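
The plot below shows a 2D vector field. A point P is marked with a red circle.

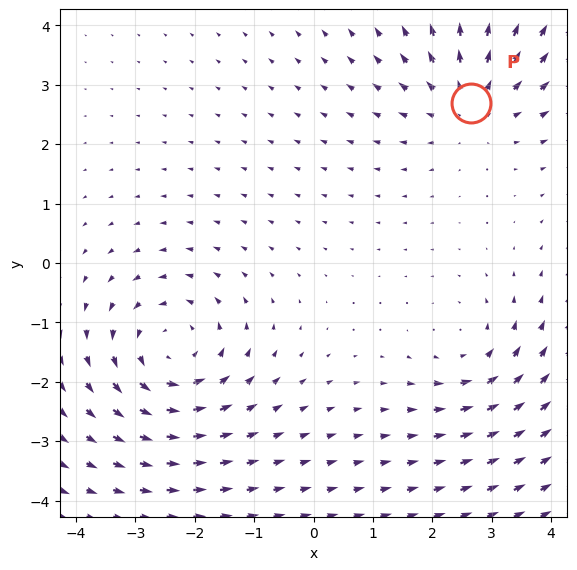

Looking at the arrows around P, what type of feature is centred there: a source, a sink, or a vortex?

At P (2.7, 2.7) the arrows spread outward. Divergence about +3, curl ≈0 — positive divergence with near-zero curl is a source.

source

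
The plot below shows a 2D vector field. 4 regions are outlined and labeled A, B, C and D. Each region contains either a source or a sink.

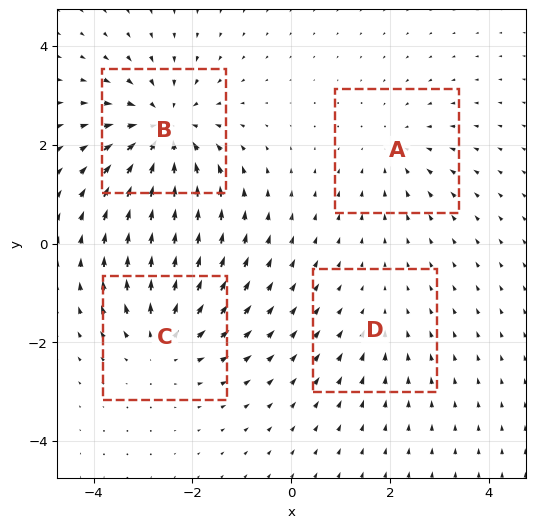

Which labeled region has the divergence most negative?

B

Divergence at each region's feature centre — A: about -3, B: about -7, C: about +5, D: about -2. Region B is most negative.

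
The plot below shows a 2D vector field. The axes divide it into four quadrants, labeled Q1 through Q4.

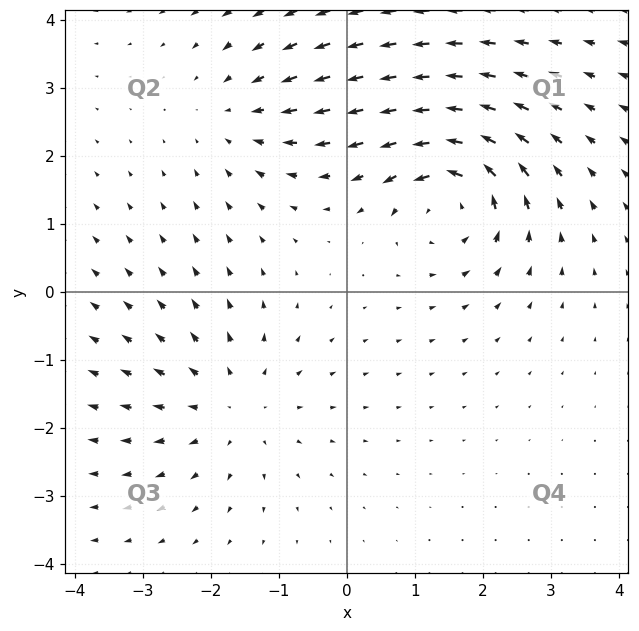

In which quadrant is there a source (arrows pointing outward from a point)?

The source sits at approximately (-1.7, -1.7), which lies in quadrant Q3. The divergence there is about +3, positive as expected for a source.

Q3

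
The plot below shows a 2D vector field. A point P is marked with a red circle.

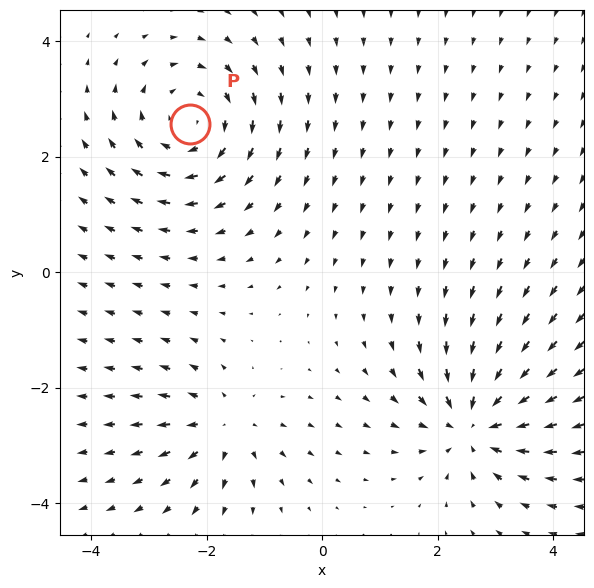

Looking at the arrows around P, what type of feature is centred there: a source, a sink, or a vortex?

vortex

At P (-2.3, 2.6) the arrows circulate clockwise. Divergence ≈0, curl about -4 — near-zero divergence with nonzero curl is a vortex.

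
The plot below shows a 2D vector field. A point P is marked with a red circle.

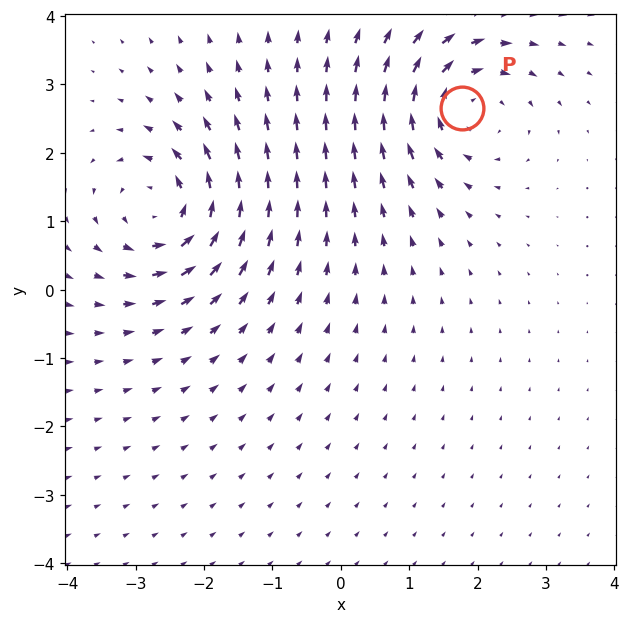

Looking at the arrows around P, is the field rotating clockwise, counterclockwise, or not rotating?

Near P at (1.8, 2.7) the arrows circulate clockwise. The curl (z-component) there is about -4; negative curl means clockwise rotation.

clockwise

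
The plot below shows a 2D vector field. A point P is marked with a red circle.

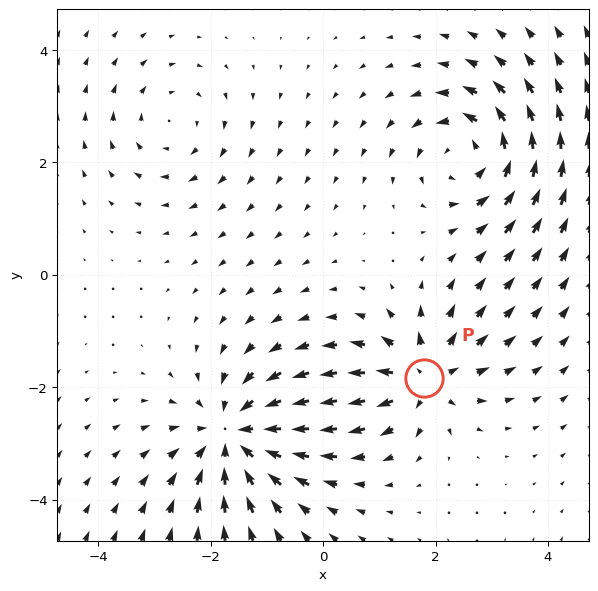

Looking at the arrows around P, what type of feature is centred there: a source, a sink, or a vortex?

At P (1.8, -1.8) the arrows spread outward. Divergence about +5, curl ≈0 — positive divergence with near-zero curl is a source.

source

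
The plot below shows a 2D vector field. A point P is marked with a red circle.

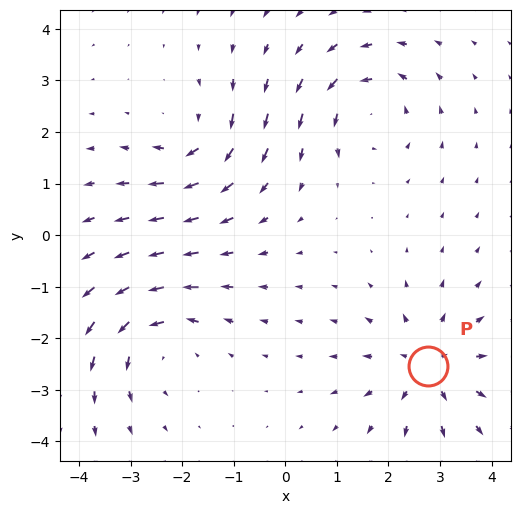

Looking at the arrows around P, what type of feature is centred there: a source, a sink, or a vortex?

source

At P (2.8, -2.5) the arrows spread outward. Divergence about +5, curl ≈0 — positive divergence with near-zero curl is a source.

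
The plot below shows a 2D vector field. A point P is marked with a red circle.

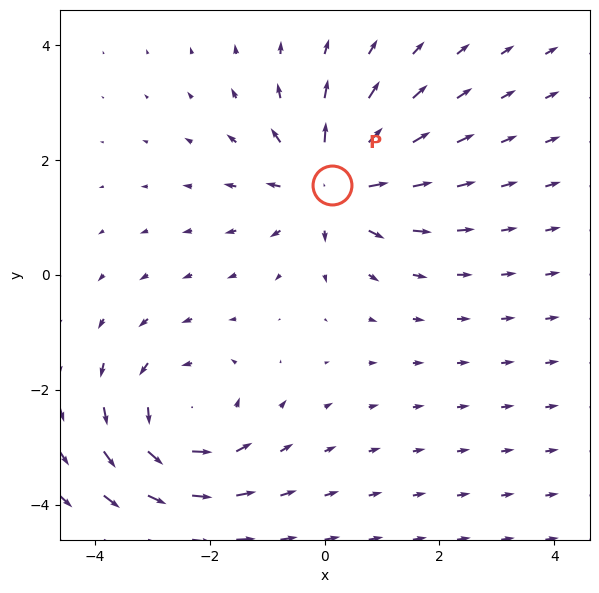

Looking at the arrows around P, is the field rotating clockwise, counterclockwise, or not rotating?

not rotating

Near P at (0.1, 1.6) the arrows show no circulation. The curl there is ≈0.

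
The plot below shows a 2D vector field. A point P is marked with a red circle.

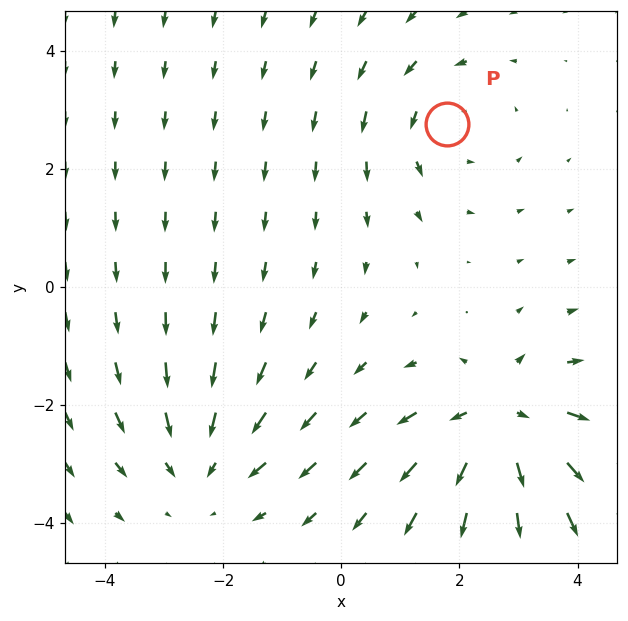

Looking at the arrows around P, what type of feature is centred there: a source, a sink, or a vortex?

At P (1.8, 2.8) the arrows circulate counterclockwise. Divergence ≈0, curl about +3 — near-zero divergence with nonzero curl is a vortex.

vortex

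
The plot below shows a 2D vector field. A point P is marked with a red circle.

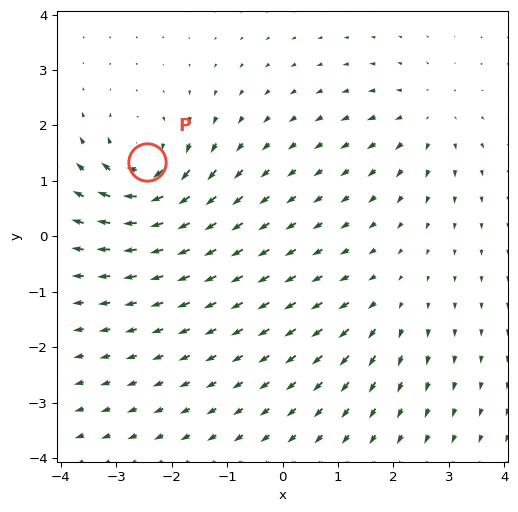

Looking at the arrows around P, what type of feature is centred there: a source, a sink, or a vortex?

At P (-2.5, 1.3) the arrows circulate clockwise. Divergence ≈0, curl about -7 — near-zero divergence with nonzero curl is a vortex.

vortex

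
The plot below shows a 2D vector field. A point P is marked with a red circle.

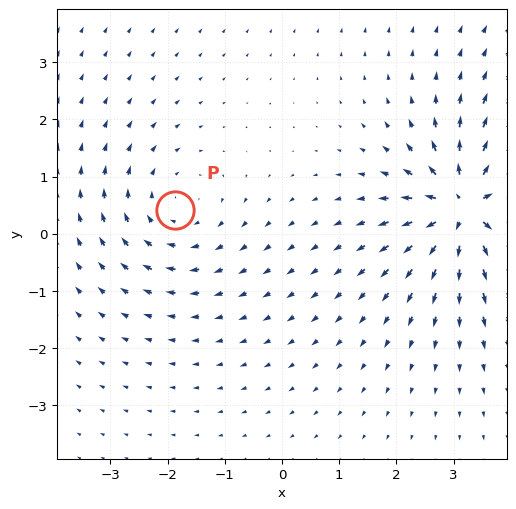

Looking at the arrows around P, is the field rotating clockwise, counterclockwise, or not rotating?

clockwise

Near P at (-1.9, 0.4) the arrows circulate clockwise. The curl (z-component) there is about -2; negative curl means clockwise rotation.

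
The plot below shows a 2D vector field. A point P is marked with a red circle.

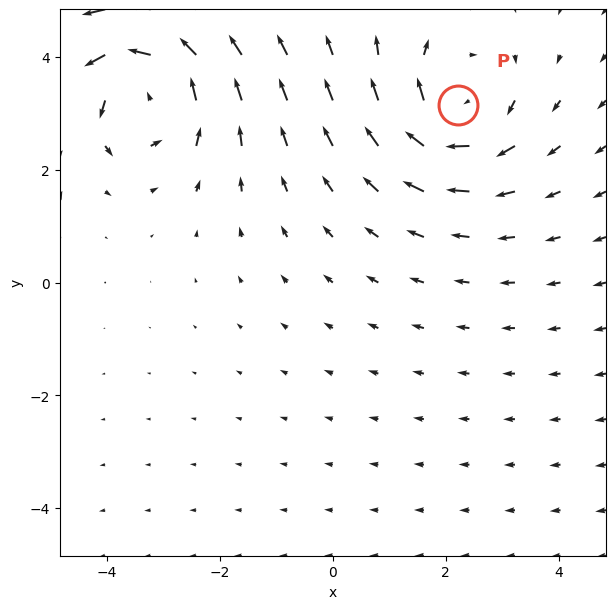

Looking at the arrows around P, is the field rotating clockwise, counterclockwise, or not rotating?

Near P at (2.2, 3.1) the arrows circulate clockwise. The curl (z-component) there is about -5; negative curl means clockwise rotation.

clockwise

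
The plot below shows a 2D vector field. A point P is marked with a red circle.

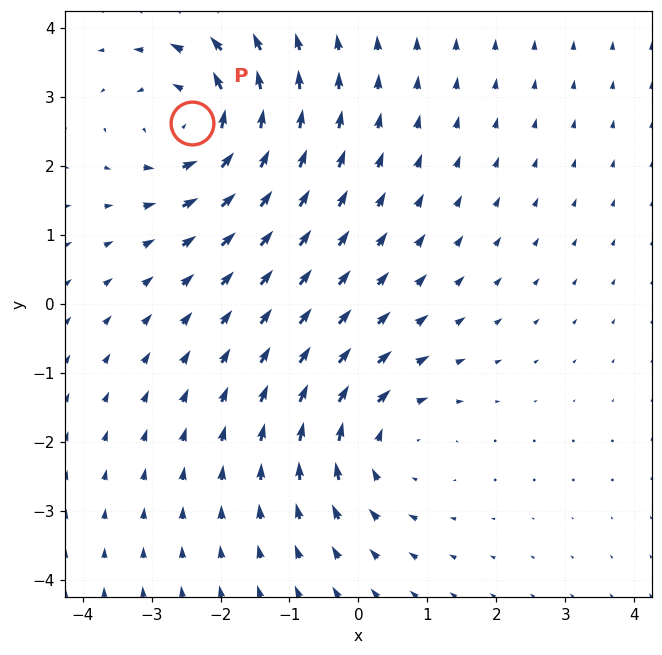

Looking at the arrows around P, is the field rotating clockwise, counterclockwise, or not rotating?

Near P at (-2.4, 2.6) the arrows circulate counterclockwise. The curl (z-component) there is about +4; positive curl means counterclockwise rotation.

counterclockwise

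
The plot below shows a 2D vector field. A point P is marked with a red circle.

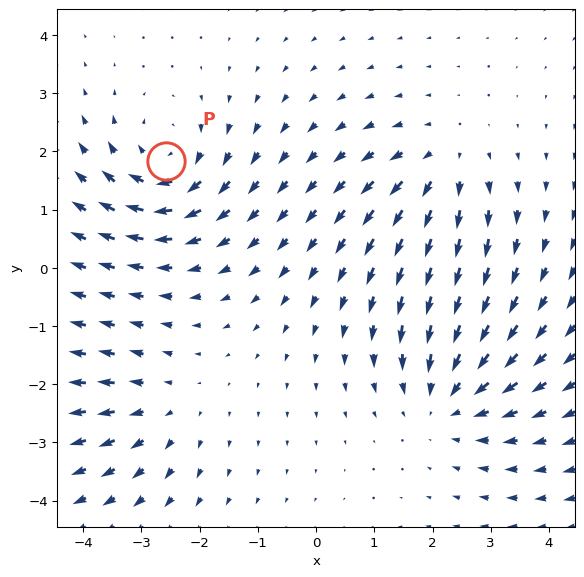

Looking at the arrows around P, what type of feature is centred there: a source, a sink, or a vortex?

vortex

At P (-2.6, 1.8) the arrows circulate clockwise. Divergence ≈0, curl about -4 — near-zero divergence with nonzero curl is a vortex.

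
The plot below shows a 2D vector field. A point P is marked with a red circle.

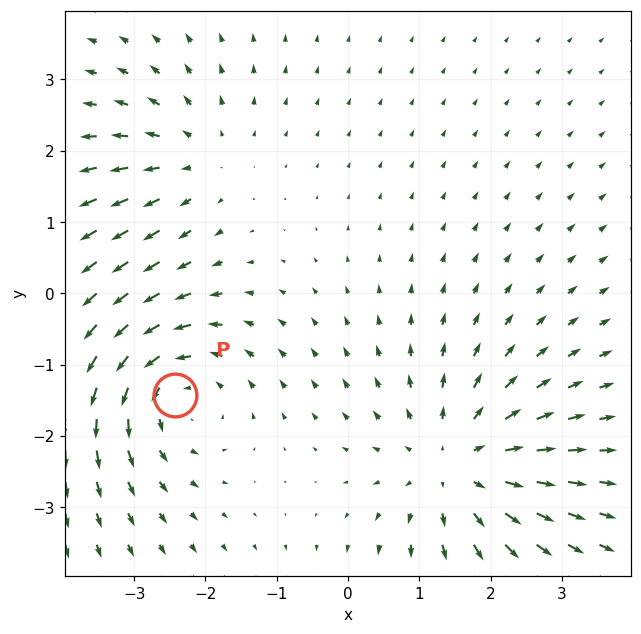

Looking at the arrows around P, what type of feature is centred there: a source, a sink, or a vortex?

At P (-2.4, -1.4) the arrows circulate counterclockwise. Divergence ≈0, curl about +4 — near-zero divergence with nonzero curl is a vortex.

vortex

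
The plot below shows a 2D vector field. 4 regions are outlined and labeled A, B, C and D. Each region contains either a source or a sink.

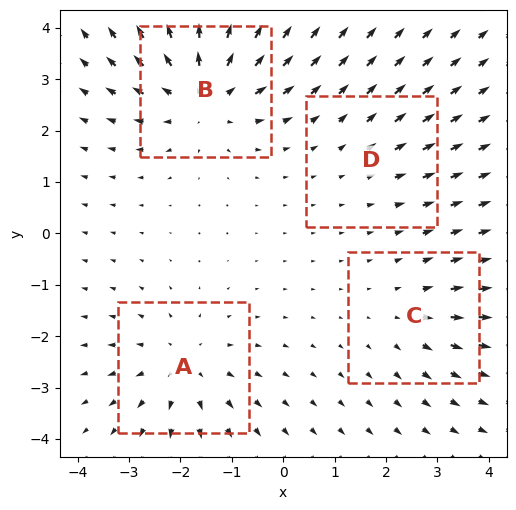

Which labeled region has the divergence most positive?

Divergence at each region's feature centre — A: about +4, B: about +6, C: about +3, D: about +2. Region B is most positive.

B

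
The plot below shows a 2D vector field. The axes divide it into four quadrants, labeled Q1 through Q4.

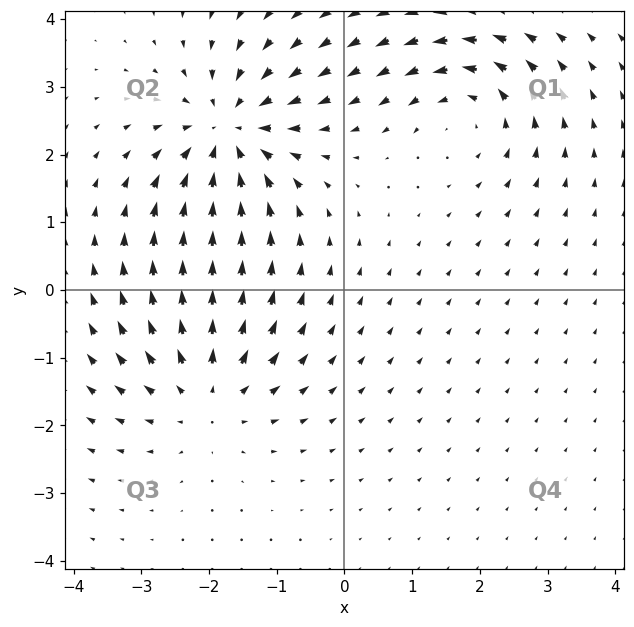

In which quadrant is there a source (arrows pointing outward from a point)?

Q3

The source sits at approximately (-2.0, -1.5), which lies in quadrant Q3. The divergence there is about +4, positive as expected for a source.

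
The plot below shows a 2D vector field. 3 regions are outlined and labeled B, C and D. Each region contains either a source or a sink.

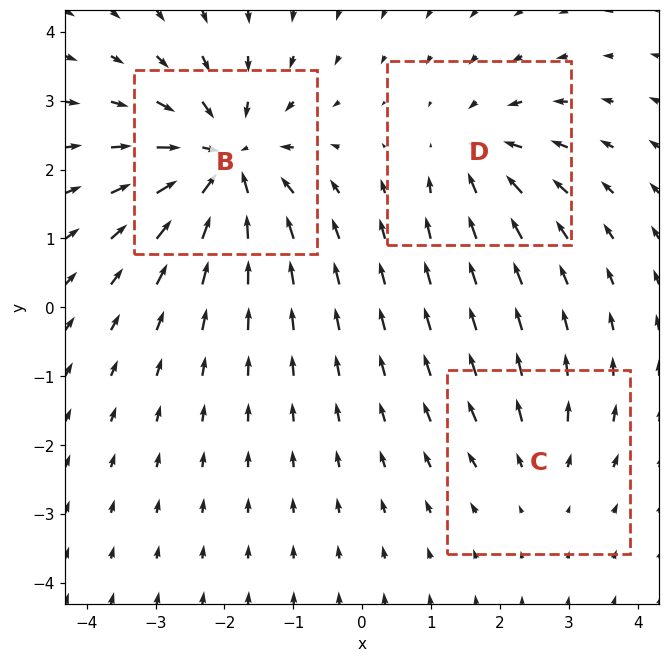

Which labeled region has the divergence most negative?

Divergence at each region's feature centre — B: about -6, C: about +2, D: about -3. Region B is most negative.

B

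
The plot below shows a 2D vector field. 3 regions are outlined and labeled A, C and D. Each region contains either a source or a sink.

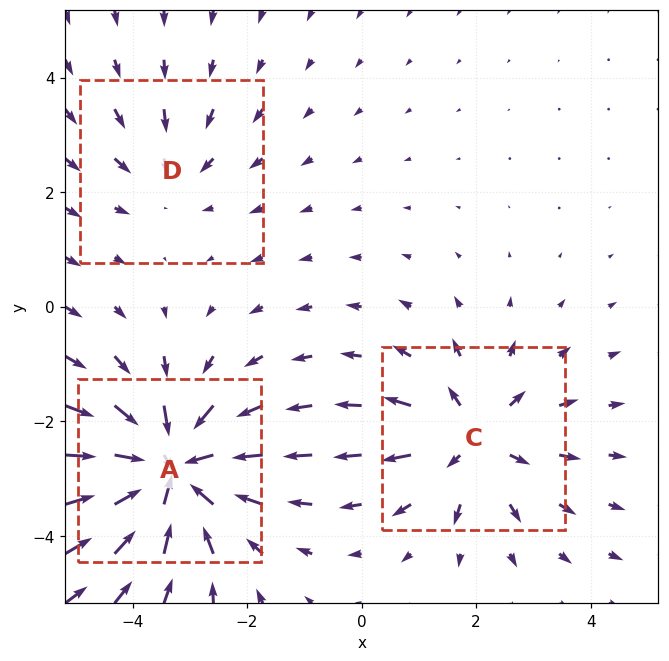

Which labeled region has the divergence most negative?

A

Divergence at each region's feature centre — A: about -5, C: about +4, D: about -2. Region A is most negative.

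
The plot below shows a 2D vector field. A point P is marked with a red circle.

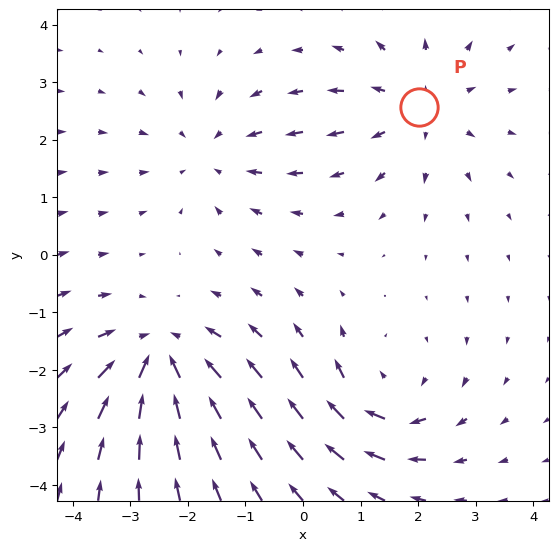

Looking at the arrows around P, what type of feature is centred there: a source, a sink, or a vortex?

source

At P (2.0, 2.6) the arrows spread outward. Divergence about +3, curl ≈0 — positive divergence with near-zero curl is a source.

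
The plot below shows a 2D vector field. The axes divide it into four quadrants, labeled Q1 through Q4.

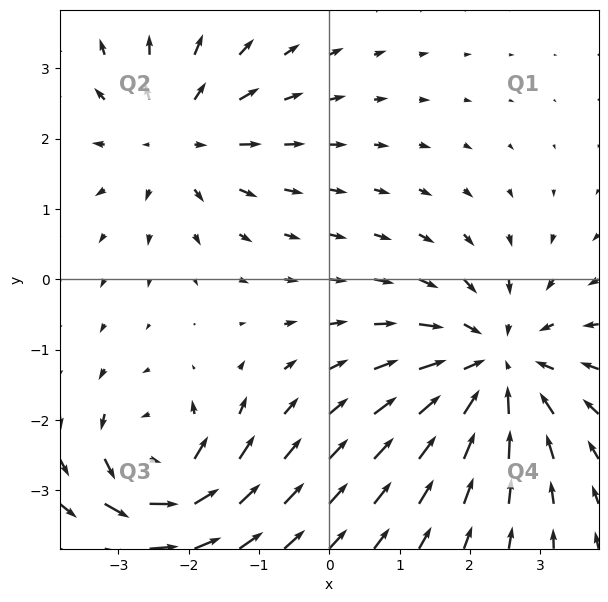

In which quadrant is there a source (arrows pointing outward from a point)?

Q2

The source sits at approximately (-2.2, 2.0), which lies in quadrant Q2. The divergence there is about +3, positive as expected for a source.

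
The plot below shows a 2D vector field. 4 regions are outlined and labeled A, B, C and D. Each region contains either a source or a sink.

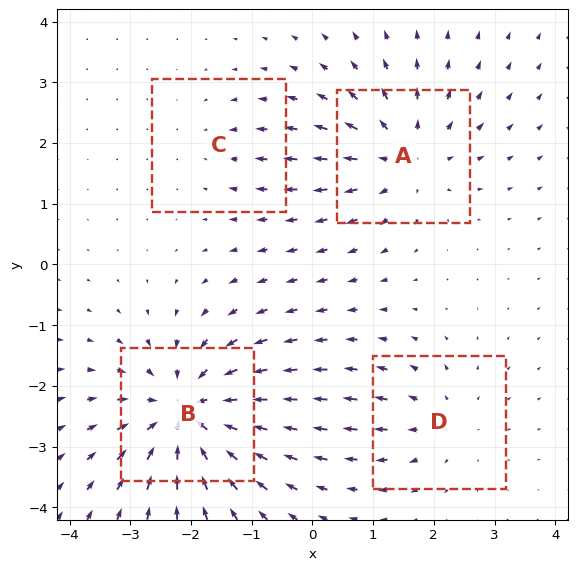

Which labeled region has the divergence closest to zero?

Divergence at each region's feature centre — A: about +5, B: about -7, C: about -2, D: about +3. Region C is closest to zero.

C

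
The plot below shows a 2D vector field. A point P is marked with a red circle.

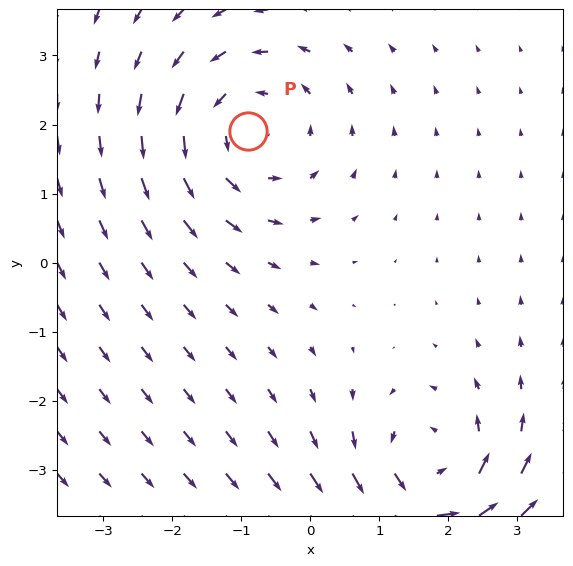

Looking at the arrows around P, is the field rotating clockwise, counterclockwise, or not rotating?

Near P at (-0.9, 1.9) the arrows circulate counterclockwise. The curl (z-component) there is about +2; positive curl means counterclockwise rotation.

counterclockwise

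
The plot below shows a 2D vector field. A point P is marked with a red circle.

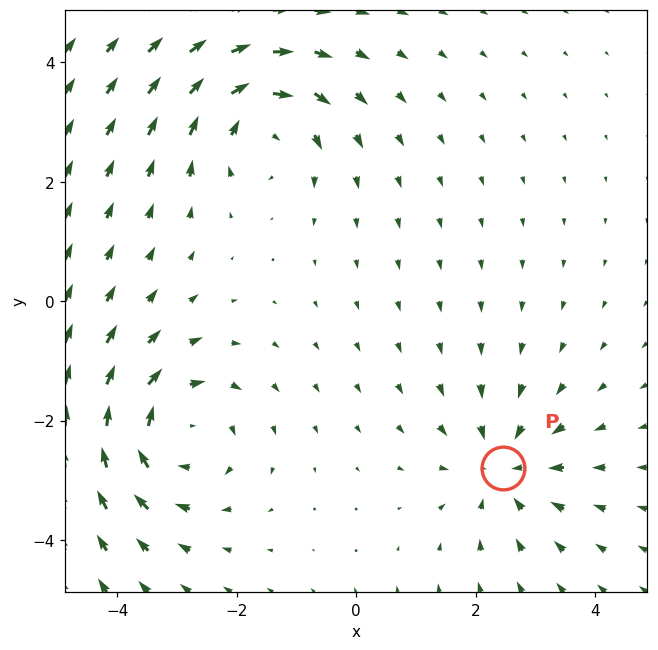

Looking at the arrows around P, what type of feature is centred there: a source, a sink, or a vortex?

At P (2.5, -2.8) the arrows converge inward. Divergence about -4, curl ≈0 — negative divergence with near-zero curl is a sink.

sink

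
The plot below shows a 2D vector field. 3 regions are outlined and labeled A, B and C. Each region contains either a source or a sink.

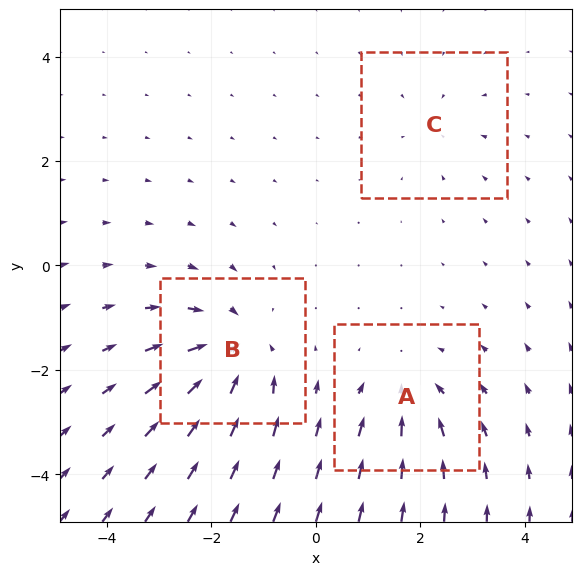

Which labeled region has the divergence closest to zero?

Divergence at each region's feature centre — A: about -3, B: about -5, C: about -2. Region C is closest to zero.

C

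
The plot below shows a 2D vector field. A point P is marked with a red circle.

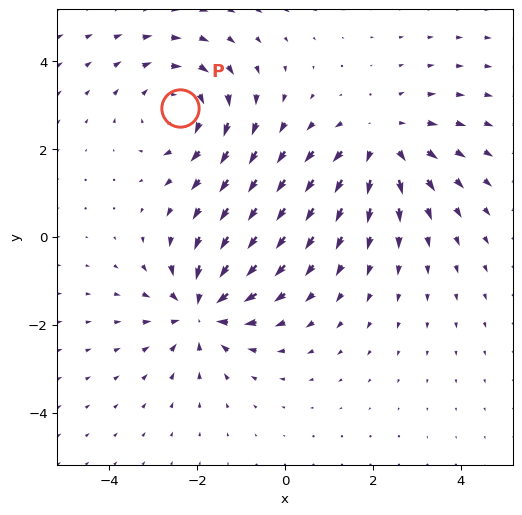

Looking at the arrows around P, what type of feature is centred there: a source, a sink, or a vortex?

At P (-2.4, 2.9) the arrows circulate clockwise. Divergence ≈0, curl about -3 — near-zero divergence with nonzero curl is a vortex.

vortex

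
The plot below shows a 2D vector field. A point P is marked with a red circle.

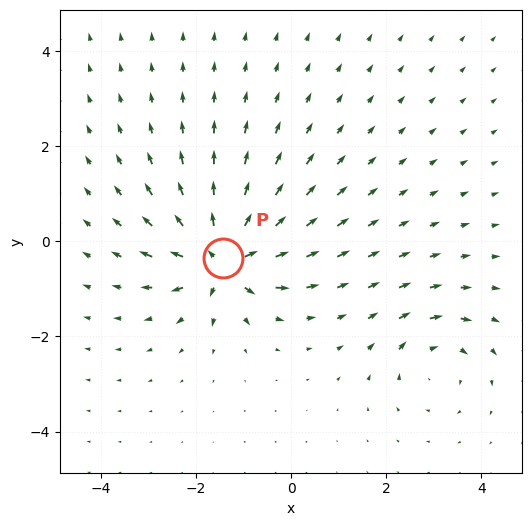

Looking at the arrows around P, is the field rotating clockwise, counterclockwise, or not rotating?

Near P at (-1.4, -0.4) the arrows show no circulation. The curl there is ≈0.

not rotating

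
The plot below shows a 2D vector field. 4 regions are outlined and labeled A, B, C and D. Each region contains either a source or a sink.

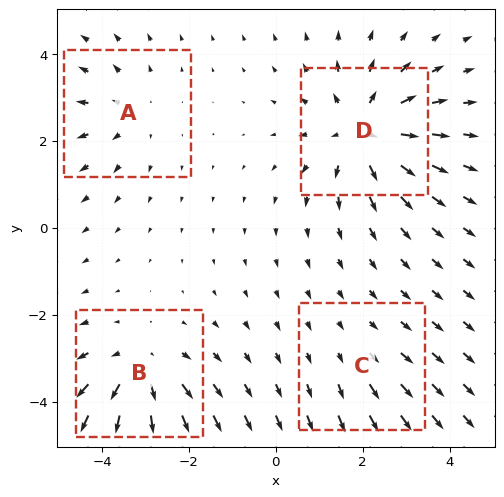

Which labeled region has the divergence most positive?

Divergence at each region's feature centre — A: about +3, B: about +5, C: about +2, D: about +6. Region D is most positive.

D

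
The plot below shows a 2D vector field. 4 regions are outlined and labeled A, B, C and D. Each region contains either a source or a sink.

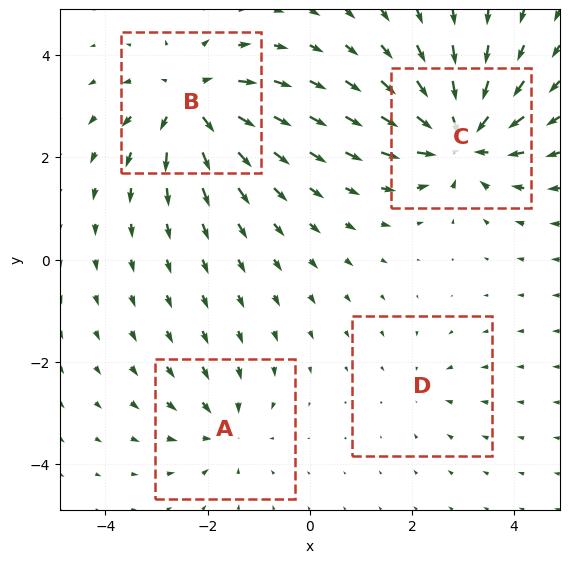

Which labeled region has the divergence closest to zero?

Divergence at each region's feature centre — A: about -4, B: about +6, C: about -7, D: about -2. Region D is closest to zero.

D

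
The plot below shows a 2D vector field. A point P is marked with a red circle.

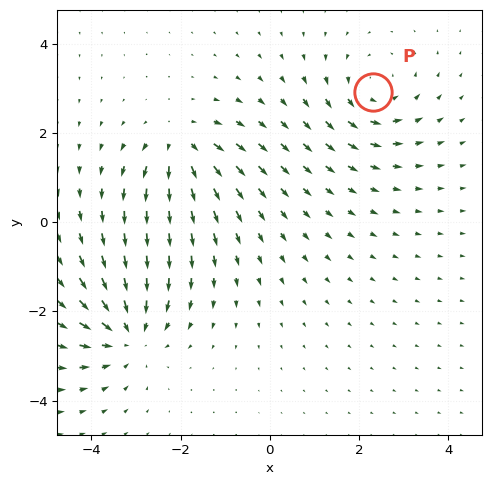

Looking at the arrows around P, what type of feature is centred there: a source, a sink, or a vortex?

At P (2.3, 2.9) the arrows circulate counterclockwise. Divergence ≈0, curl about +4 — near-zero divergence with nonzero curl is a vortex.

vortex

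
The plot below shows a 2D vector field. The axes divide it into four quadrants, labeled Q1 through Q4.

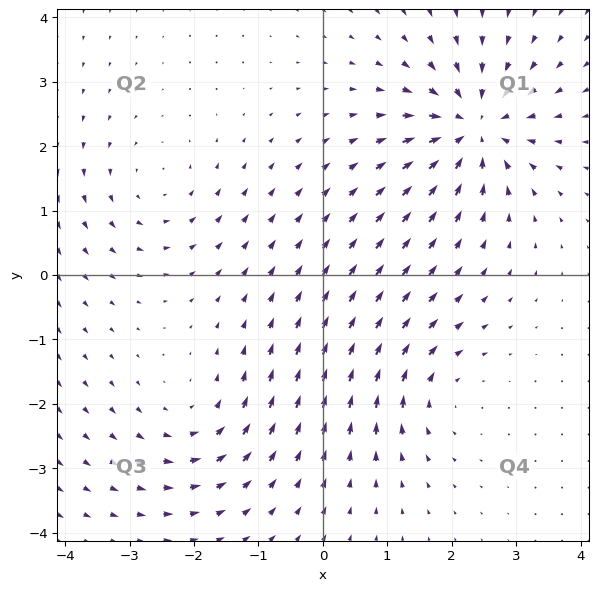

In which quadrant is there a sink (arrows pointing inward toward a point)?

Q1

The sink sits at approximately (2.3, 2.3), which lies in quadrant Q1. The divergence there is about -6, negative as expected for a sink.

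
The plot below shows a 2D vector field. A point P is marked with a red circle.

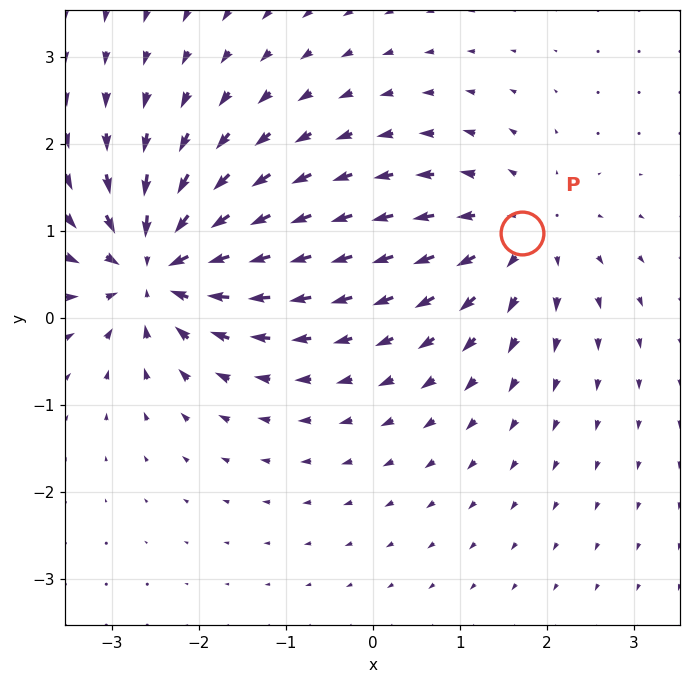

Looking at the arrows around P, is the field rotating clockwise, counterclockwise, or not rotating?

Near P at (1.7, 1.0) the arrows show no circulation. The curl there is ≈0.

not rotating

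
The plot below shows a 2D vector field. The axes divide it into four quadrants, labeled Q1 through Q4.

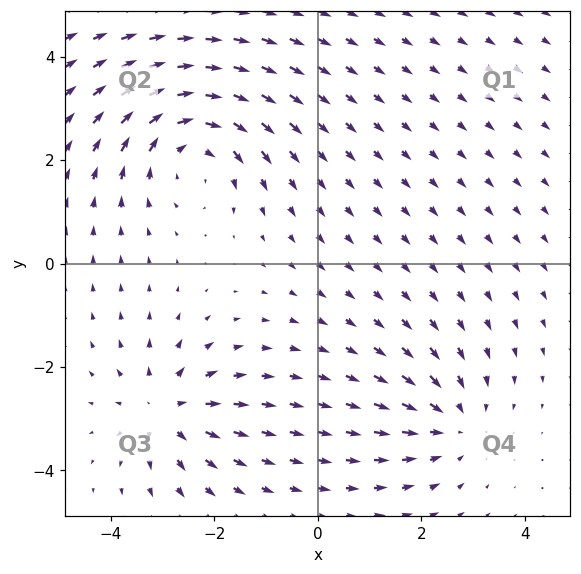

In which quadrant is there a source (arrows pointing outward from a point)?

The source sits at approximately (-2.9, -2.8), which lies in quadrant Q3. The divergence there is about +4, positive as expected for a source.

Q3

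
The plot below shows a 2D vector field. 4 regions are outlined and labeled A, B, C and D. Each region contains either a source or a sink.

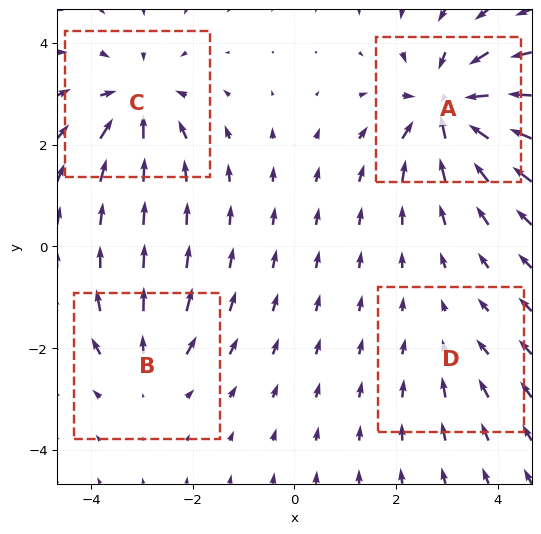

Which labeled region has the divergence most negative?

Divergence at each region's feature centre — A: about -8, B: about +4, C: about -6, D: about -2. Region A is most negative.

A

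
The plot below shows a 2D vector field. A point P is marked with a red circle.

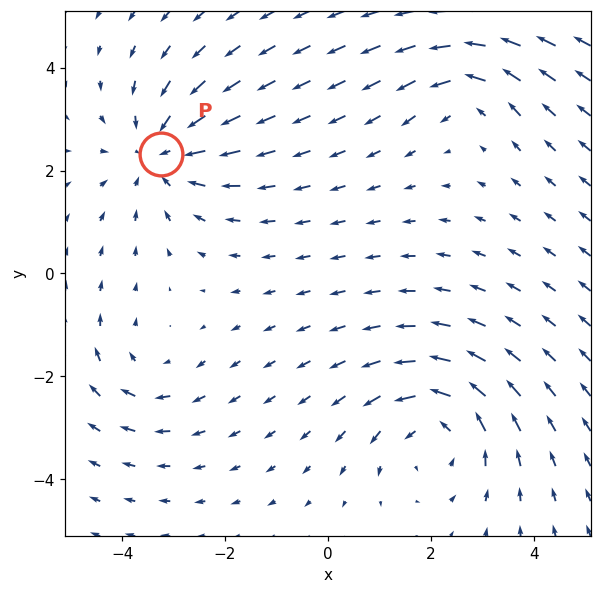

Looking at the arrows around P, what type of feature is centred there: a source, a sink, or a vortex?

sink

At P (-3.3, 2.3) the arrows converge inward. Divergence about -4, curl ≈0 — negative divergence with near-zero curl is a sink.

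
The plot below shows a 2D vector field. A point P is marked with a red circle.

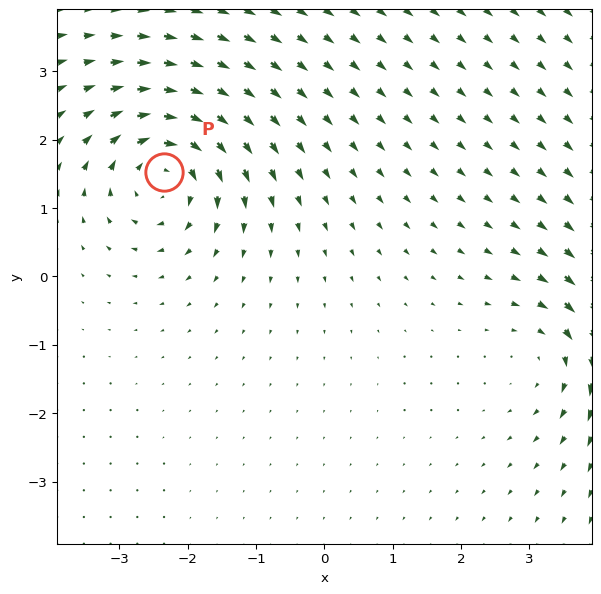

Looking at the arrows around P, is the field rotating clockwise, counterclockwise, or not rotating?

Near P at (-2.4, 1.5) the arrows circulate clockwise. The curl (z-component) there is about -6; negative curl means clockwise rotation.

clockwise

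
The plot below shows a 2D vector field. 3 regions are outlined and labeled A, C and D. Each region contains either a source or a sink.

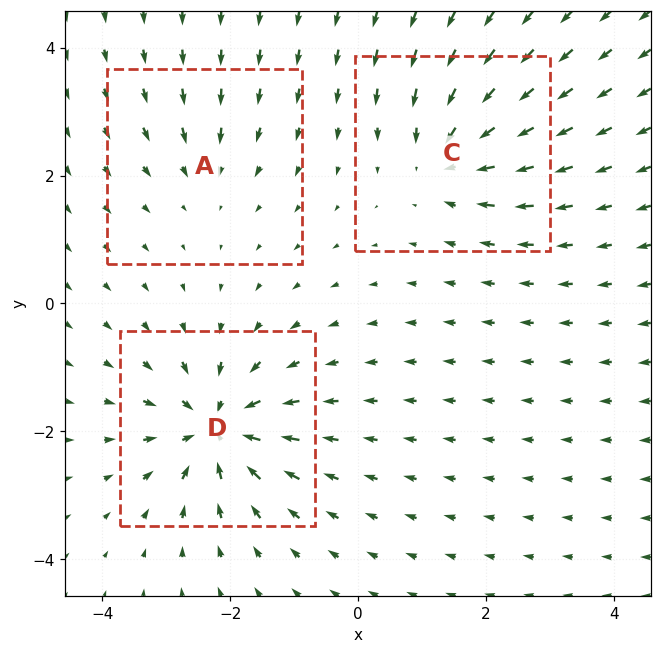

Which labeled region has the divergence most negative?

D

Divergence at each region's feature centre — A: about -2, C: about -4, D: about -6. Region D is most negative.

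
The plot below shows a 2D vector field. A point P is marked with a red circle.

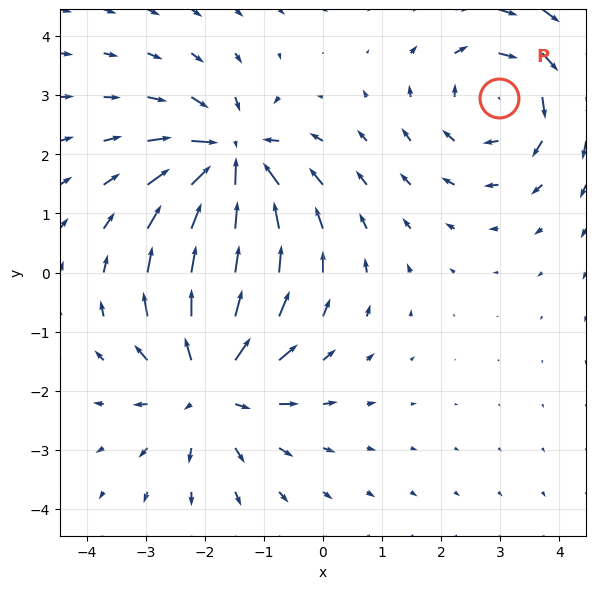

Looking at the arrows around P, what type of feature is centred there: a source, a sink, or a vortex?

vortex

At P (3.0, 3.0) the arrows circulate clockwise. Divergence ≈0, curl about -4 — near-zero divergence with nonzero curl is a vortex.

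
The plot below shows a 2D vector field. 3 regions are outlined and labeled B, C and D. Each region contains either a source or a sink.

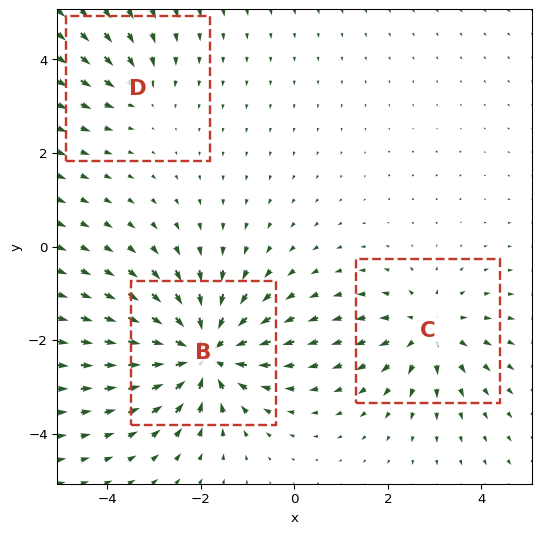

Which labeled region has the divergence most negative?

B

Divergence at each region's feature centre — B: about -6, C: about +3, D: about -2. Region B is most negative.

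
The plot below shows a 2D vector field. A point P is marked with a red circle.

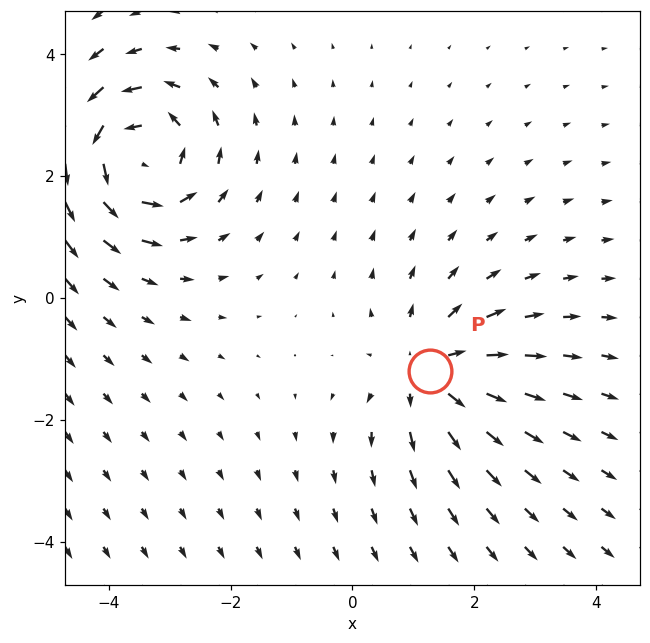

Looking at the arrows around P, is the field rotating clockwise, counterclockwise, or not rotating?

Near P at (1.3, -1.2) the arrows show no circulation. The curl there is ≈0.

not rotating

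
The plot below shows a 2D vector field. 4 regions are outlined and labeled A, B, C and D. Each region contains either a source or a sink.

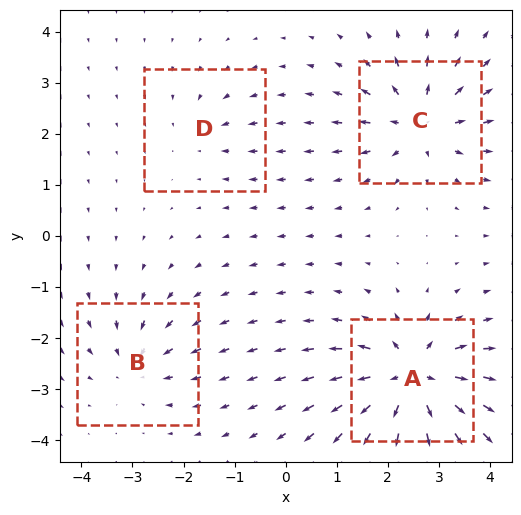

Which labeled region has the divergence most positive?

A

Divergence at each region's feature centre — A: about +8, B: about -4, C: about +6, D: about -2. Region A is most positive.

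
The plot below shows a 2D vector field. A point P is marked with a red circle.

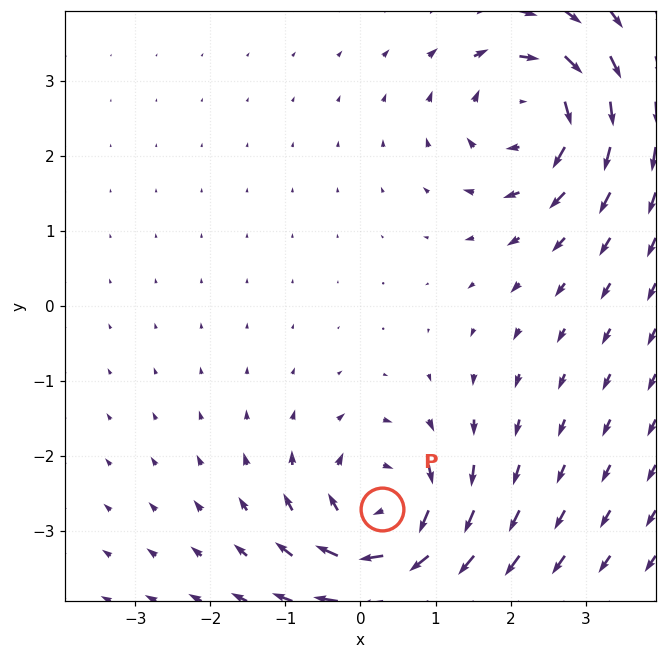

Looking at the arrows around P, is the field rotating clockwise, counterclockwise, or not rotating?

clockwise

Near P at (0.3, -2.7) the arrows circulate clockwise. The curl (z-component) there is about -6; negative curl means clockwise rotation.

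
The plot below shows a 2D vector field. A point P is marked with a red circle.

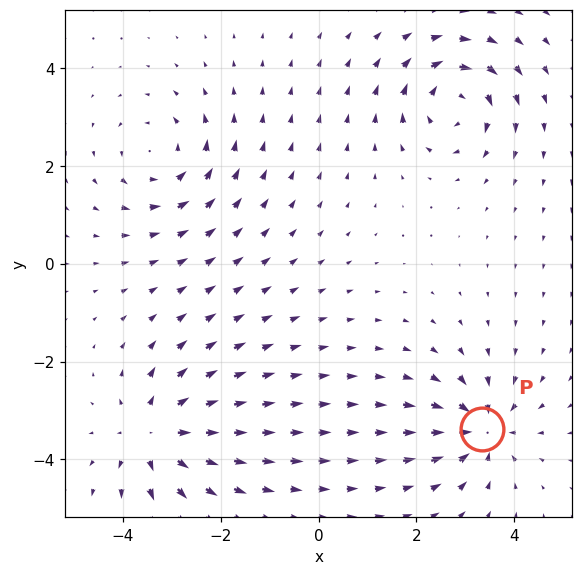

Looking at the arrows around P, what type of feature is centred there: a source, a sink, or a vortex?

sink

At P (3.3, -3.4) the arrows converge inward. Divergence about -6, curl ≈0 — negative divergence with near-zero curl is a sink.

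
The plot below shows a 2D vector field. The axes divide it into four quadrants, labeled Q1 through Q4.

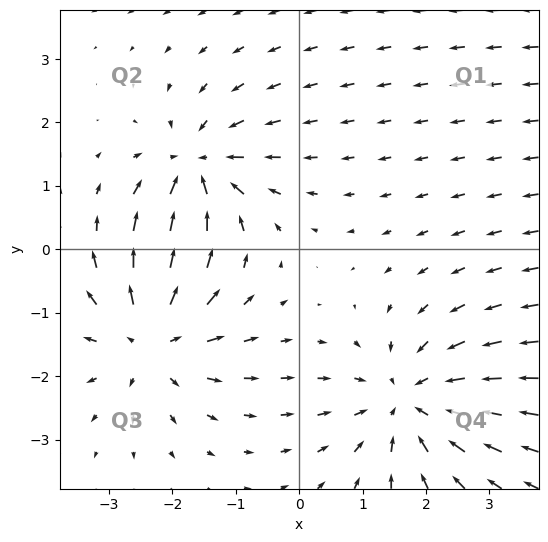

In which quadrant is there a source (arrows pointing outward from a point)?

Q3

The source sits at approximately (-2.3, -1.4), which lies in quadrant Q3. The divergence there is about +5, positive as expected for a source.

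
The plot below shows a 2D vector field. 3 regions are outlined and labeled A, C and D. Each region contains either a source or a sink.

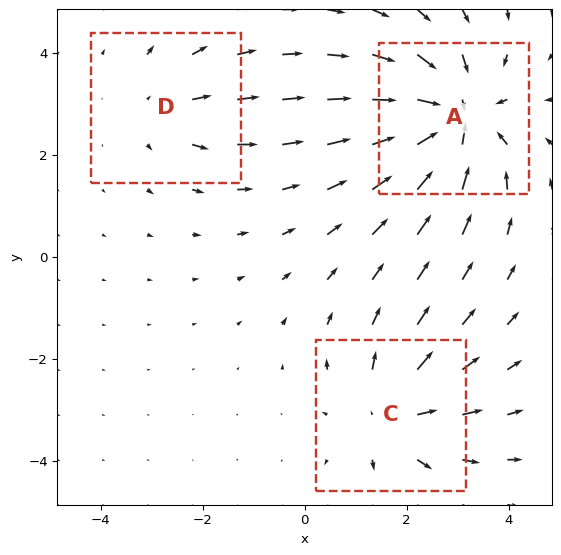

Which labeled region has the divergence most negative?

Divergence at each region's feature centre — A: about -5, C: about +3, D: about +2. Region A is most negative.

A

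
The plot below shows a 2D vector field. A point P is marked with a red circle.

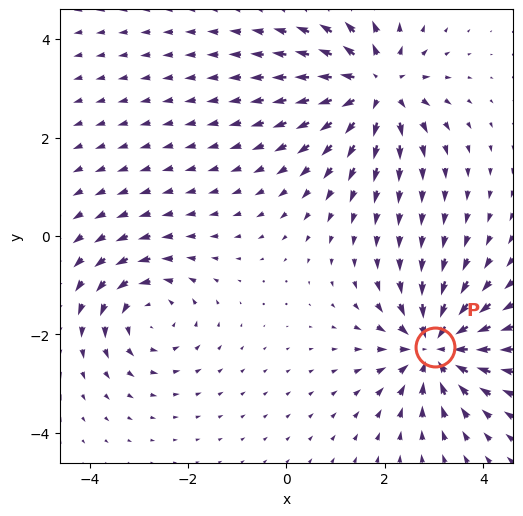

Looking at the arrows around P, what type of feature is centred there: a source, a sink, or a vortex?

sink

At P (3.0, -2.3) the arrows converge inward. Divergence about -6, curl ≈0 — negative divergence with near-zero curl is a sink.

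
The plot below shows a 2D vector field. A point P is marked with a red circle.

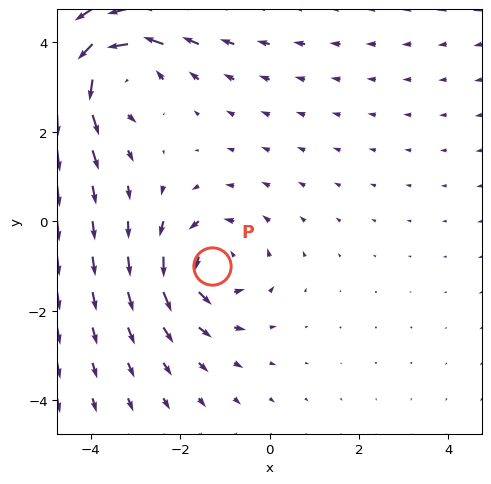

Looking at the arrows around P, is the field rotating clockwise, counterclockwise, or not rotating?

Near P at (-1.3, -1.0) the arrows circulate counterclockwise. The curl (z-component) there is about +3; positive curl means counterclockwise rotation.

counterclockwise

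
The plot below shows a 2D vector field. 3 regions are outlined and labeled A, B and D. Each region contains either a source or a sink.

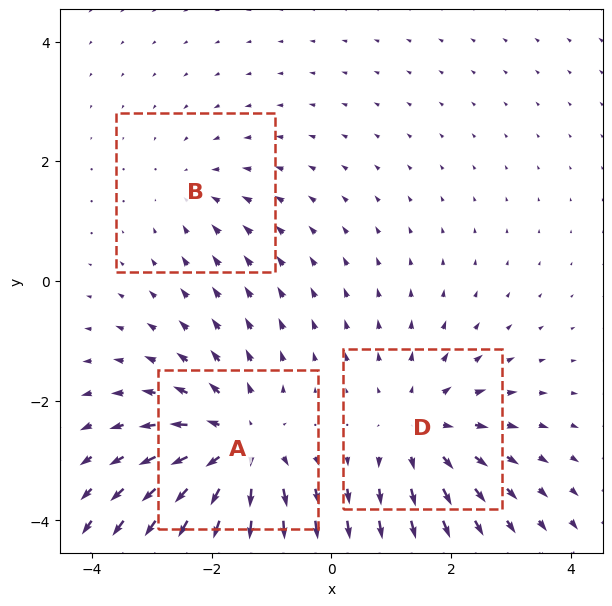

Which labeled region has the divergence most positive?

Divergence at each region's feature centre — A: about +4, B: about -2, D: about +3. Region A is most positive.

A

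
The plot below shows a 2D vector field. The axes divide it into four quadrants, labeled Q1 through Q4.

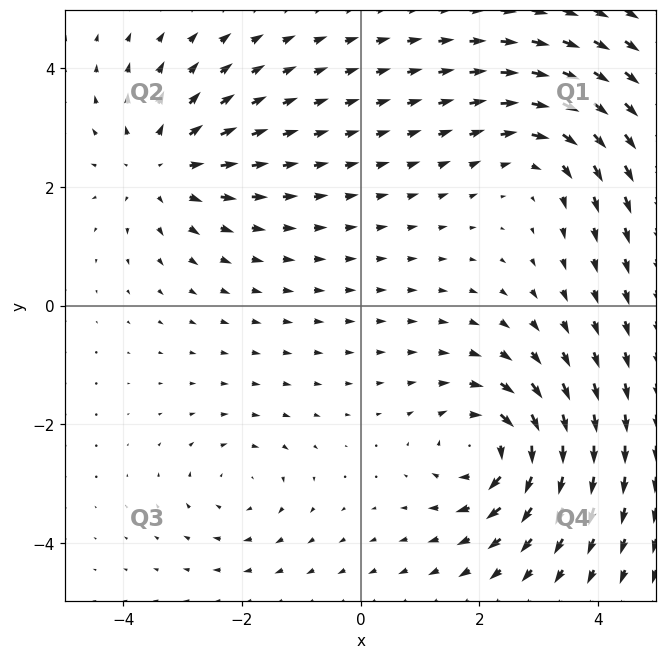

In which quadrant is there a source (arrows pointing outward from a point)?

Q2

The source sits at approximately (-3.4, 2.4), which lies in quadrant Q2. The divergence there is about +4, positive as expected for a source.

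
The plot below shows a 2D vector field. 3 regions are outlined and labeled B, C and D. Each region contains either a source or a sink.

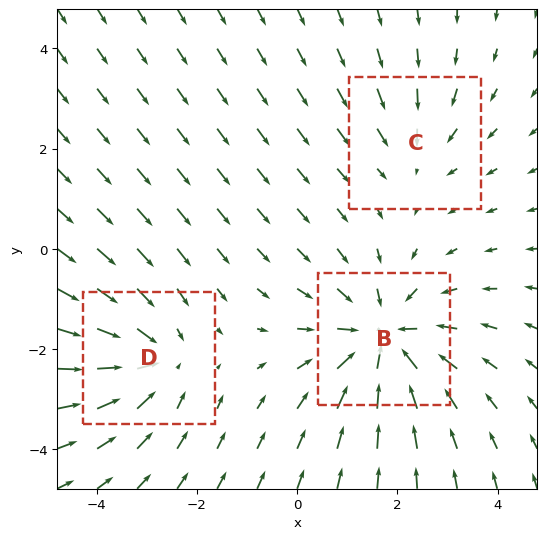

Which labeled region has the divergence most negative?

Divergence at each region's feature centre — B: about -4, C: about -2, D: about -3. Region B is most negative.

B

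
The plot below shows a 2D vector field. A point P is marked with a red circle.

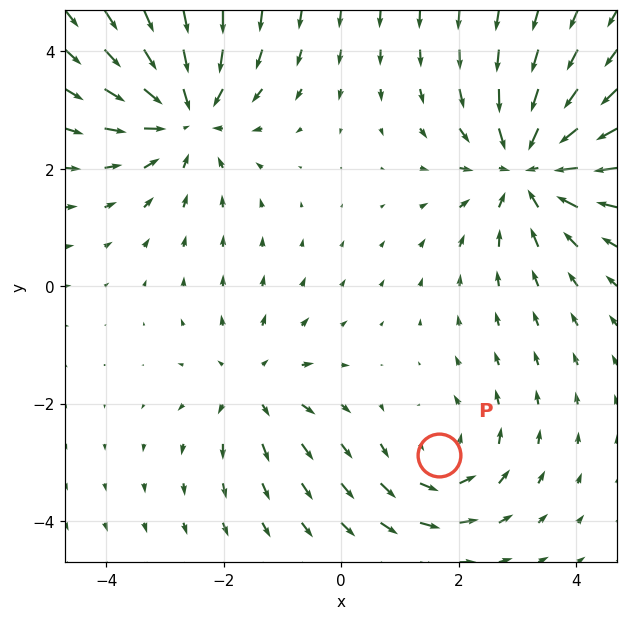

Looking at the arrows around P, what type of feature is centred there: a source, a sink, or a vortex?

vortex

At P (1.7, -2.9) the arrows circulate counterclockwise. Divergence ≈0, curl about +3 — near-zero divergence with nonzero curl is a vortex.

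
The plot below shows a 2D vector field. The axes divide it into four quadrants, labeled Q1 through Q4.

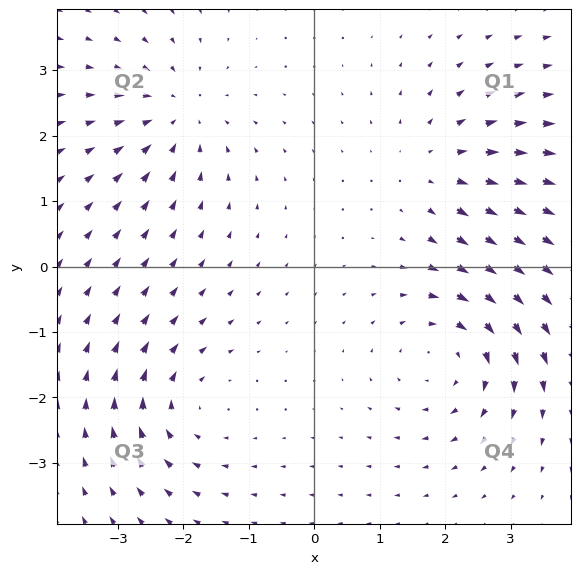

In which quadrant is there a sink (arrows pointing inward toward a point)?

The sink sits at approximately (-2.1, 2.3), which lies in quadrant Q2. The divergence there is about -4, negative as expected for a sink.

Q2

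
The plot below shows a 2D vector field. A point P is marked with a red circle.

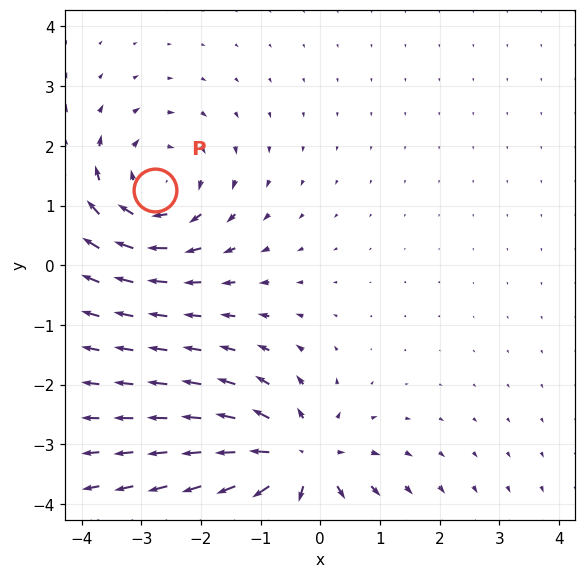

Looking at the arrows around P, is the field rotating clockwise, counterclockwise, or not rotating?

Near P at (-2.8, 1.3) the arrows circulate clockwise. The curl (z-component) there is about -4; negative curl means clockwise rotation.

clockwise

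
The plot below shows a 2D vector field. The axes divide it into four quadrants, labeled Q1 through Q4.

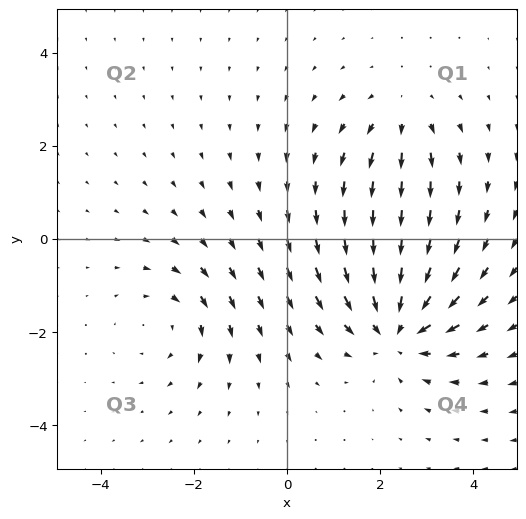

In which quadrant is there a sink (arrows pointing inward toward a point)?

Q4

The sink sits at approximately (2.4, -1.9), which lies in quadrant Q4. The divergence there is about -4, negative as expected for a sink.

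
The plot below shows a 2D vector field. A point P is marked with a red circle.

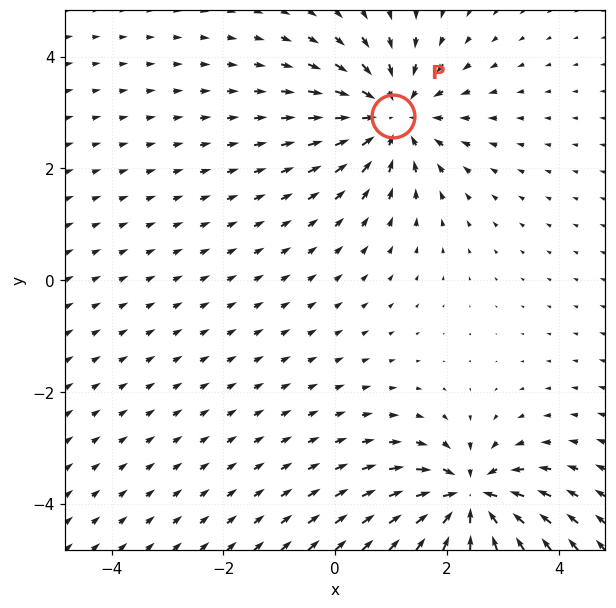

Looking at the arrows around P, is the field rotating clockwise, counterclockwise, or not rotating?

Near P at (1.0, 2.9) the arrows show no circulation. The curl there is ≈0.

not rotating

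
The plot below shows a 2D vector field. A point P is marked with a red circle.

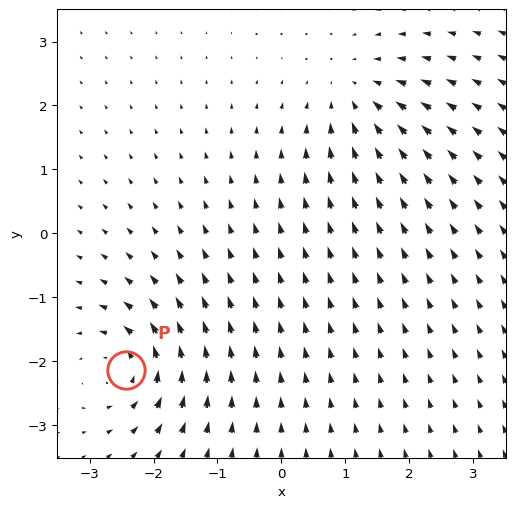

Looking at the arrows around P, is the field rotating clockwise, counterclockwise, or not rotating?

counterclockwise

Near P at (-2.4, -2.1) the arrows circulate counterclockwise. The curl (z-component) there is about +5; positive curl means counterclockwise rotation.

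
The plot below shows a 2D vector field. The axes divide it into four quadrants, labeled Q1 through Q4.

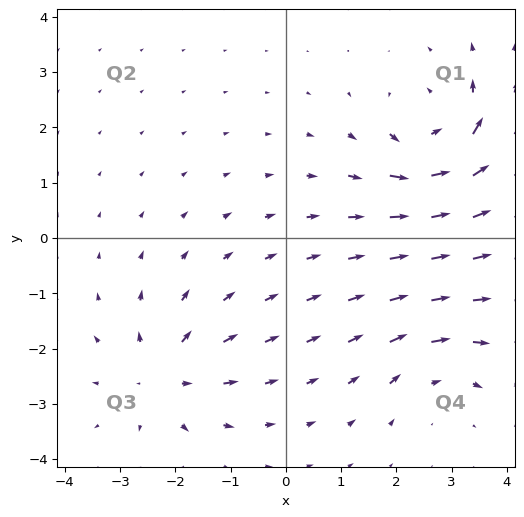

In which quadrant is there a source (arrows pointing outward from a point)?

The source sits at approximately (-2.2, -2.5), which lies in quadrant Q3. The divergence there is about +4, positive as expected for a source.

Q3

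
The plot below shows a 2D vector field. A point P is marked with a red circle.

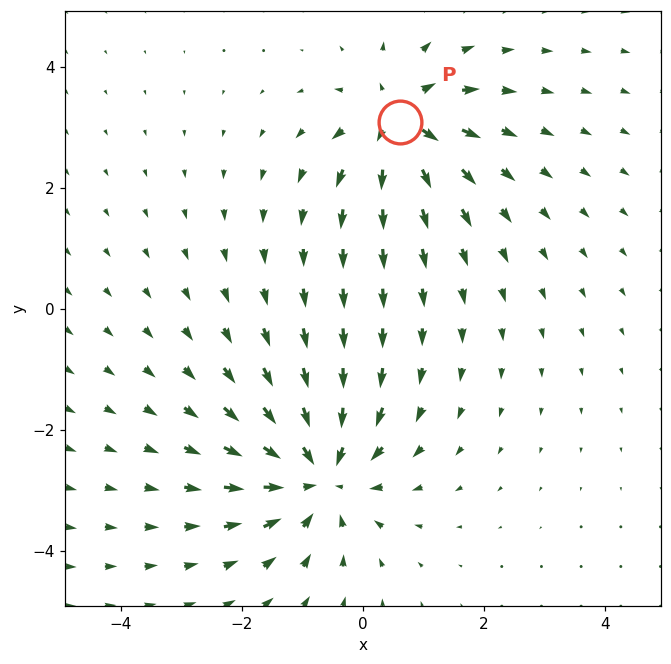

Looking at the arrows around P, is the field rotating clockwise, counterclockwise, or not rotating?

not rotating

Near P at (0.6, 3.1) the arrows show no circulation. The curl there is ≈0.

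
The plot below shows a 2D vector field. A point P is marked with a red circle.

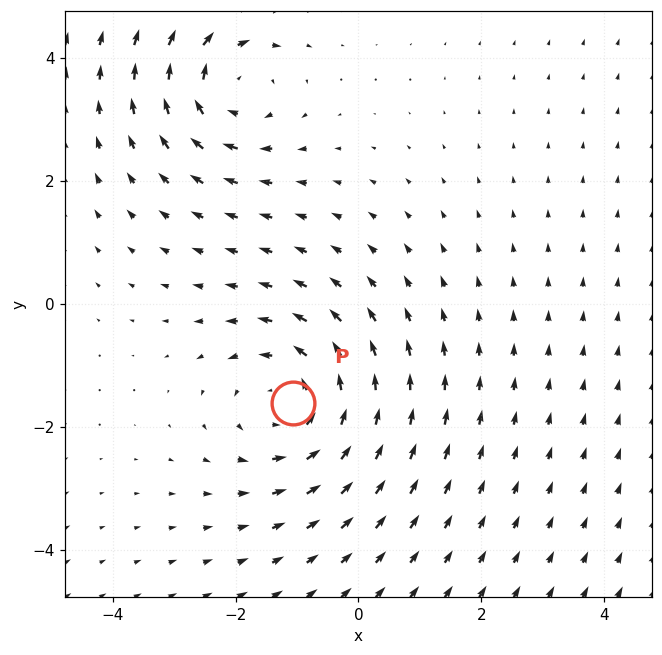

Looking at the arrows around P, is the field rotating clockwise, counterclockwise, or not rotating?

counterclockwise

Near P at (-1.1, -1.6) the arrows circulate counterclockwise. The curl (z-component) there is about +4; positive curl means counterclockwise rotation.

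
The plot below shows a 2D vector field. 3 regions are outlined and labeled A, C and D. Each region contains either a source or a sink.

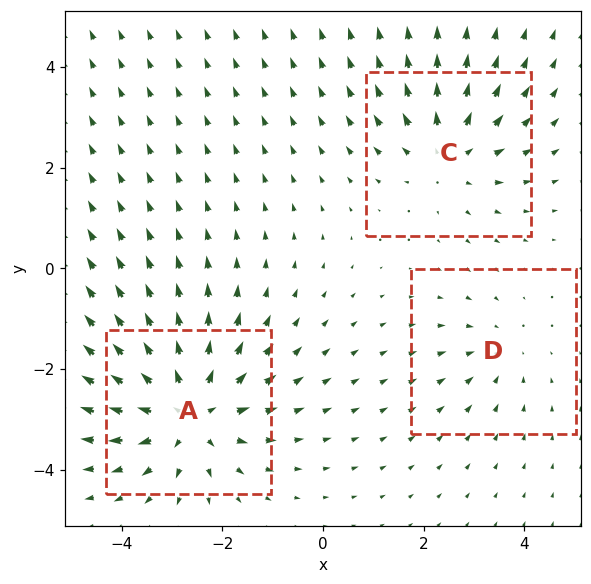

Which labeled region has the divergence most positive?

A

Divergence at each region's feature centre — A: about +5, C: about +3, D: about -2. Region A is most positive.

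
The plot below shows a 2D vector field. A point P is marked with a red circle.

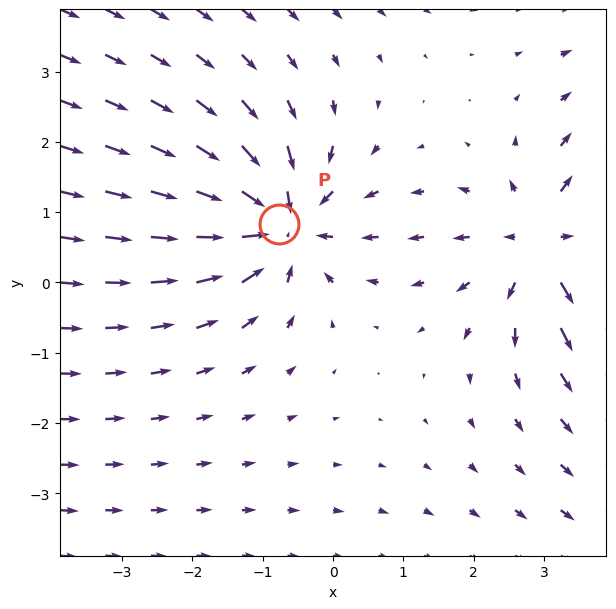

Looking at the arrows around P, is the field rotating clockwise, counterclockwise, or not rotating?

Near P at (-0.8, 0.8) the arrows show no circulation. The curl there is ≈0.

not rotating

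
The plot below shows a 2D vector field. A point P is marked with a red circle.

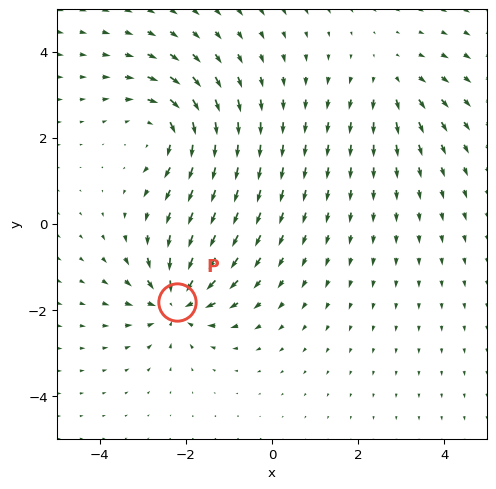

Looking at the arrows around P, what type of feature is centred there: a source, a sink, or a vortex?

sink

At P (-2.2, -1.8) the arrows converge inward. Divergence about -6, curl ≈0 — negative divergence with near-zero curl is a sink.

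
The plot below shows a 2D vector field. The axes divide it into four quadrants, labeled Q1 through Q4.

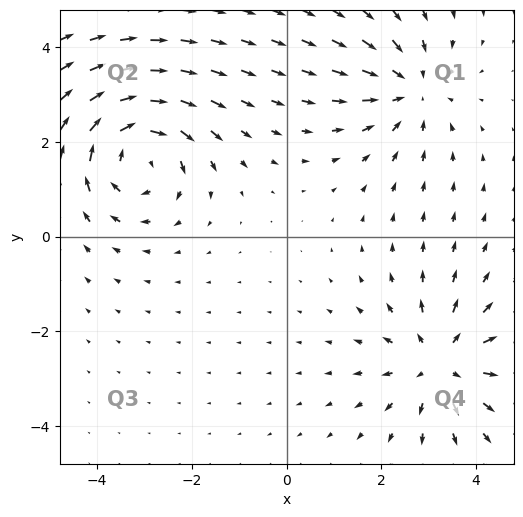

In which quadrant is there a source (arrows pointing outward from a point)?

The source sits at approximately (3.3, -2.7), which lies in quadrant Q4. The divergence there is about +3, positive as expected for a source.

Q4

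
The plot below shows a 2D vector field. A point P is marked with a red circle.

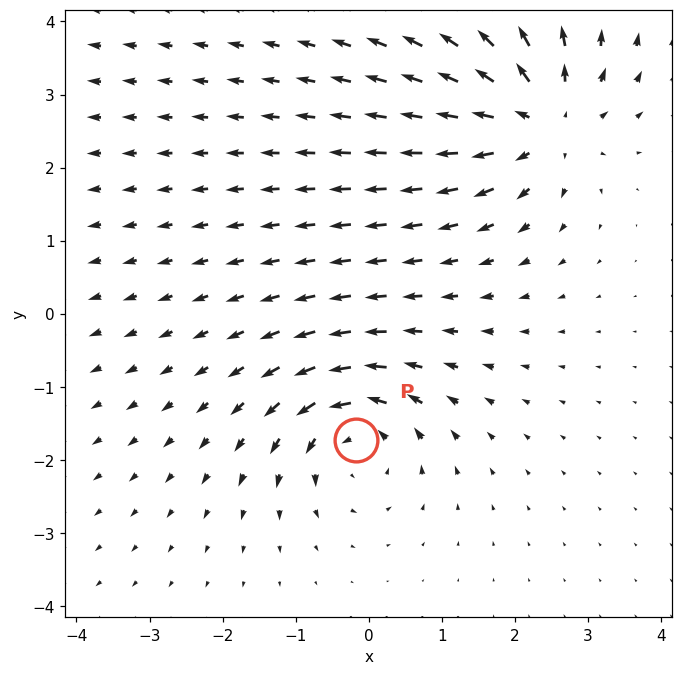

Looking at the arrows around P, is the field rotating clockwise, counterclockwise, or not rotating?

Near P at (-0.2, -1.7) the arrows circulate counterclockwise. The curl (z-component) there is about +4; positive curl means counterclockwise rotation.

counterclockwise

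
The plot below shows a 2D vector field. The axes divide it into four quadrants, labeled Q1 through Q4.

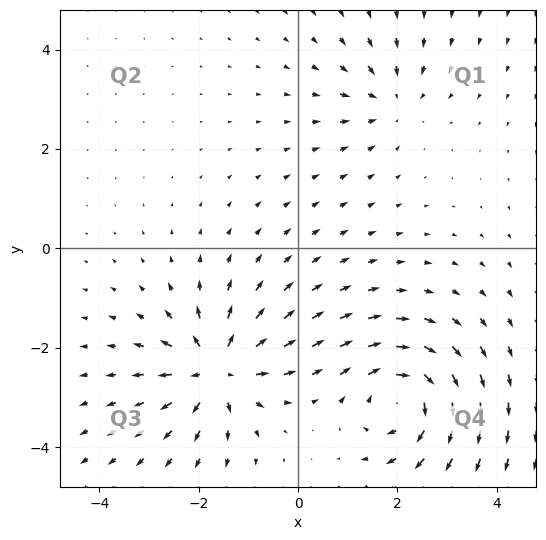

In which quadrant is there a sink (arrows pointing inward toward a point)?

Q1

The sink sits at approximately (1.9, 3.0), which lies in quadrant Q1. The divergence there is about -3, negative as expected for a sink.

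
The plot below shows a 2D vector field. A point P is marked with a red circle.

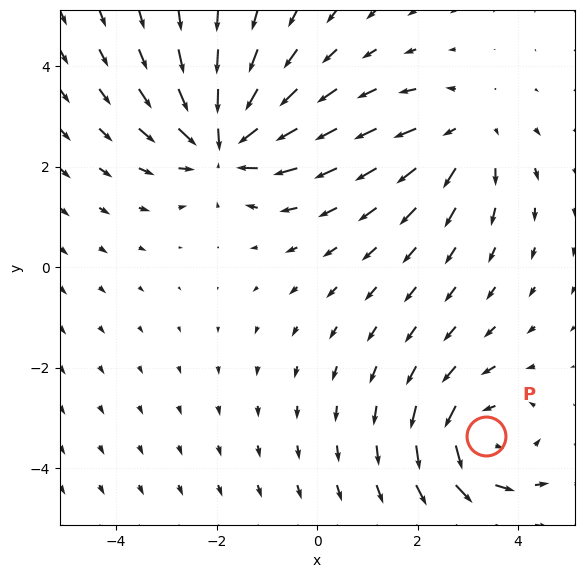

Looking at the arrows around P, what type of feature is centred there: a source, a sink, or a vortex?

vortex

At P (3.4, -3.4) the arrows circulate counterclockwise. Divergence ≈0, curl about +4 — near-zero divergence with nonzero curl is a vortex.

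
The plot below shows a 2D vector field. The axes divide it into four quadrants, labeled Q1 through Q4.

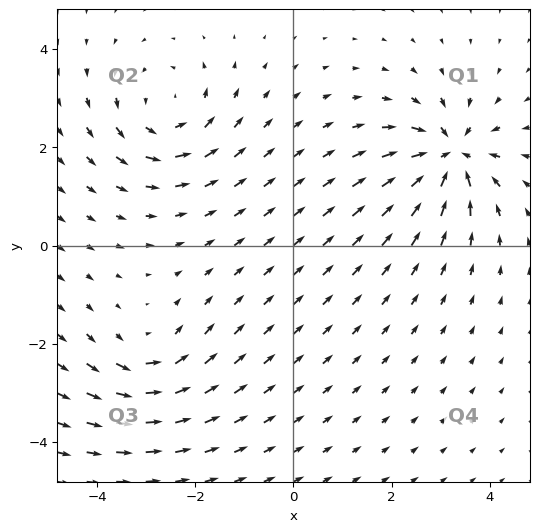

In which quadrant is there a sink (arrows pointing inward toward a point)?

The sink sits at approximately (3.2, 1.8), which lies in quadrant Q1. The divergence there is about -7, negative as expected for a sink.

Q1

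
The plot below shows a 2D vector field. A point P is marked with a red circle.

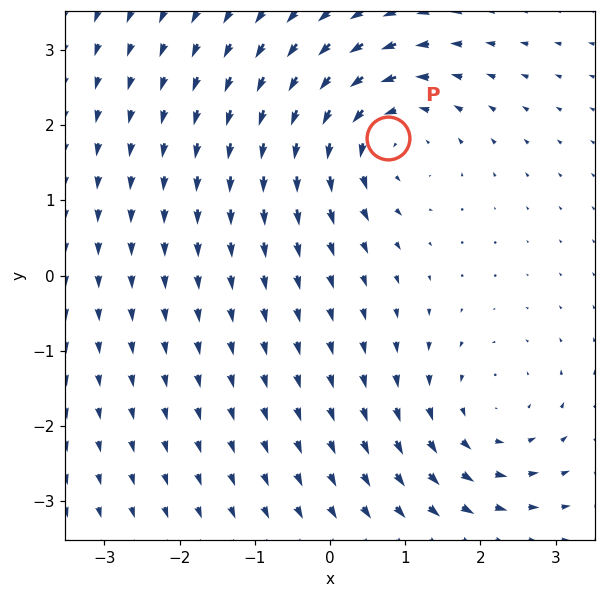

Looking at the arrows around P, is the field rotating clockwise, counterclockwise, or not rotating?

Near P at (0.8, 1.8) the arrows circulate counterclockwise. The curl (z-component) there is about +5; positive curl means counterclockwise rotation.

counterclockwise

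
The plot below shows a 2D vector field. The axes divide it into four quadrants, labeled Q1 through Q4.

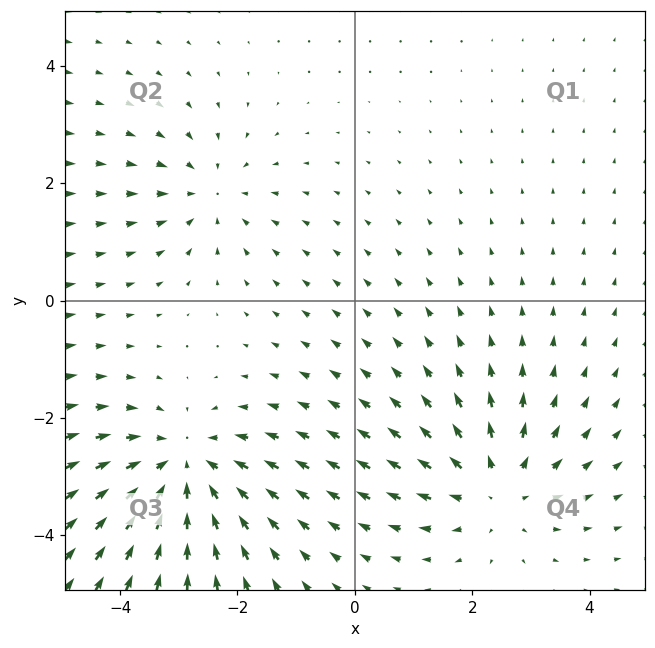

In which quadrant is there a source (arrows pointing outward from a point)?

Q4

The source sits at approximately (2.4, -3.2), which lies in quadrant Q4. The divergence there is about +4, positive as expected for a source.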